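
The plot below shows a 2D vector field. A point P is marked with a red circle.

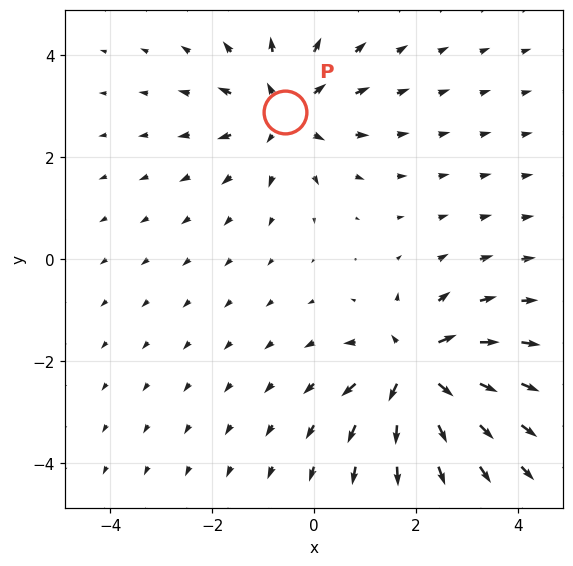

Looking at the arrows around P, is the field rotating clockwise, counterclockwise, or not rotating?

Near P at (-0.6, 2.9) the arrows show no circulation. The curl there is ≈0.

not rotating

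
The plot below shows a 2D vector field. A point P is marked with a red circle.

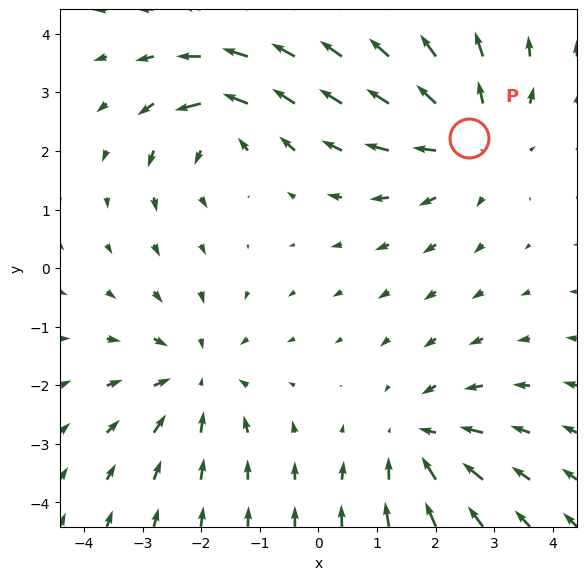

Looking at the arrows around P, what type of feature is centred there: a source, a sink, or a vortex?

At P (2.6, 2.2) the arrows spread outward. Divergence about +3, curl ≈0 — positive divergence with near-zero curl is a source.

source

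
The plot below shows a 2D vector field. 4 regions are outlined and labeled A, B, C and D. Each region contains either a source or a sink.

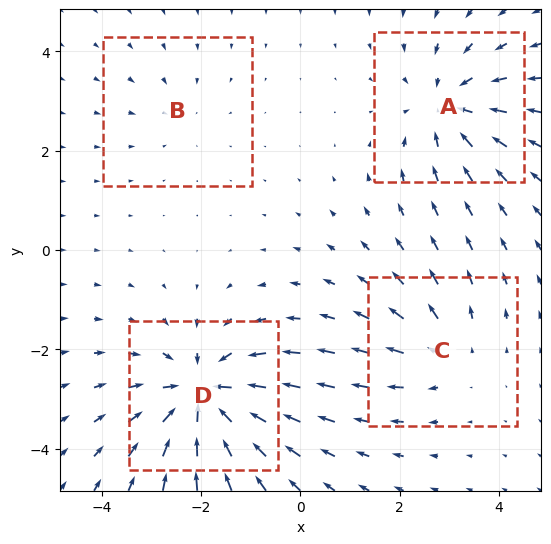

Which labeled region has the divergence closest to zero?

Divergence at each region's feature centre — A: about -5, B: about -2, C: about +3, D: about -6. Region B is closest to zero.

B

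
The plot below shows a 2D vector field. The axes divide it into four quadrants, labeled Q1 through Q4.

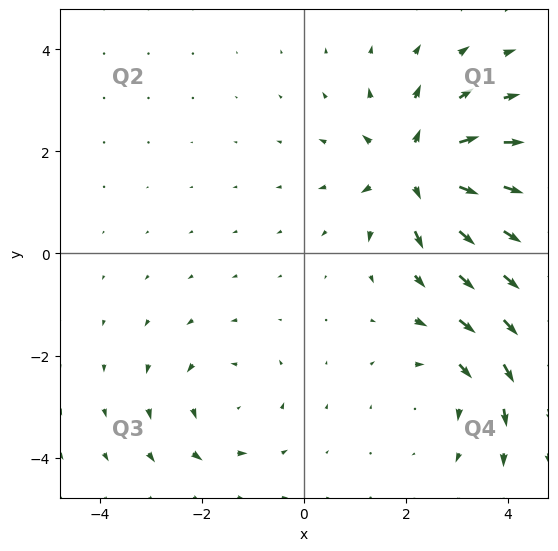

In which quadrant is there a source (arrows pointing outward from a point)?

The source sits at approximately (2.2, 1.6), which lies in quadrant Q1. The divergence there is about +6, positive as expected for a source.

Q1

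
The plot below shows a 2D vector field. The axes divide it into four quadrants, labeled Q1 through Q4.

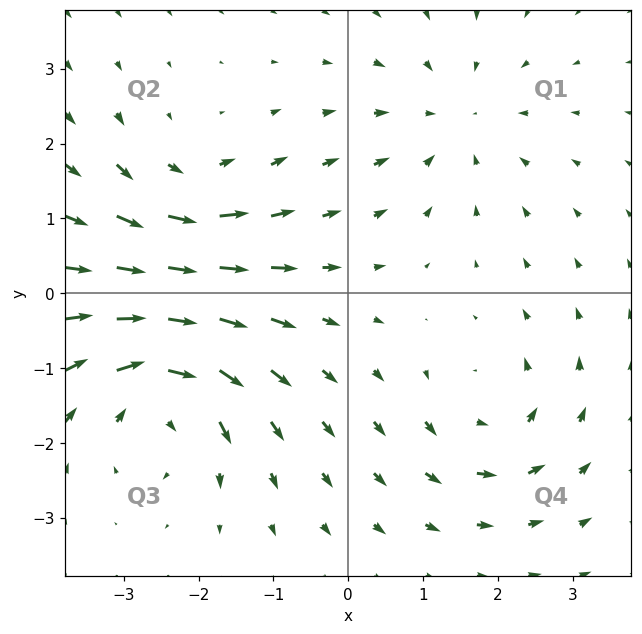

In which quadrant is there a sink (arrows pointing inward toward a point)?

The sink sits at approximately (1.4, 2.3), which lies in quadrant Q1. The divergence there is about -3, negative as expected for a sink.

Q1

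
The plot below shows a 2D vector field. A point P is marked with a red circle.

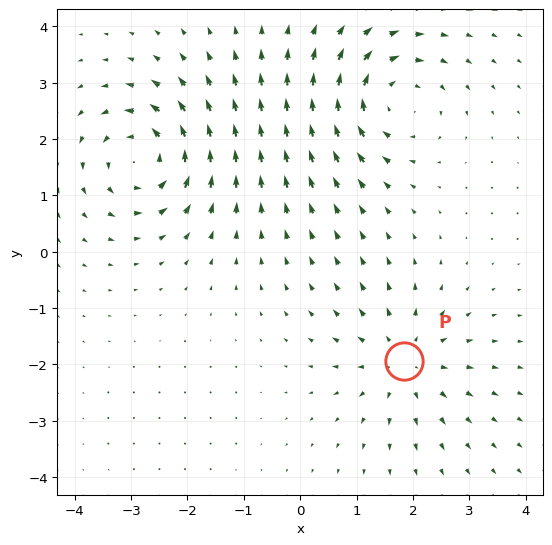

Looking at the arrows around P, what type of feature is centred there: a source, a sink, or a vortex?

At P (1.8, -1.9) the arrows spread outward. Divergence about +4, curl ≈0 — positive divergence with near-zero curl is a source.

source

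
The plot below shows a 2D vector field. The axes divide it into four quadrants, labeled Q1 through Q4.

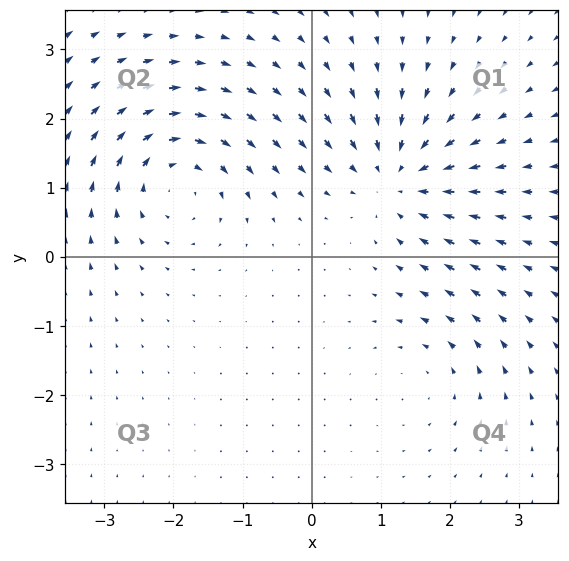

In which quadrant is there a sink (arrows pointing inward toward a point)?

Q1

The sink sits at approximately (1.2, 1.2), which lies in quadrant Q1. The divergence there is about -4, negative as expected for a sink.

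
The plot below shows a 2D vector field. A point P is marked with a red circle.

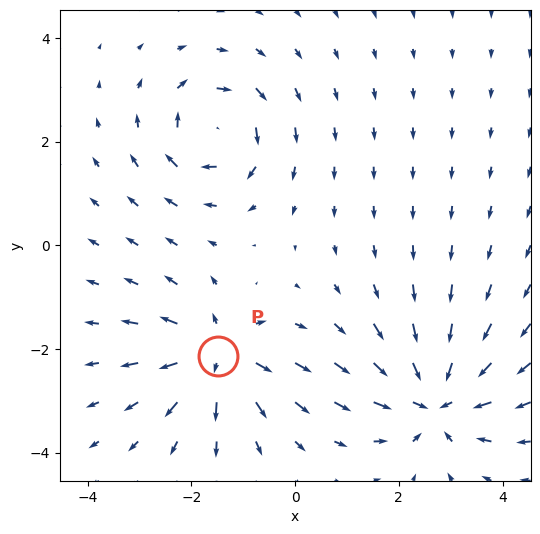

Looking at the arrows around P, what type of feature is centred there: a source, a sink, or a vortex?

At P (-1.5, -2.1) the arrows spread outward. Divergence about +5, curl ≈0 — positive divergence with near-zero curl is a source.

source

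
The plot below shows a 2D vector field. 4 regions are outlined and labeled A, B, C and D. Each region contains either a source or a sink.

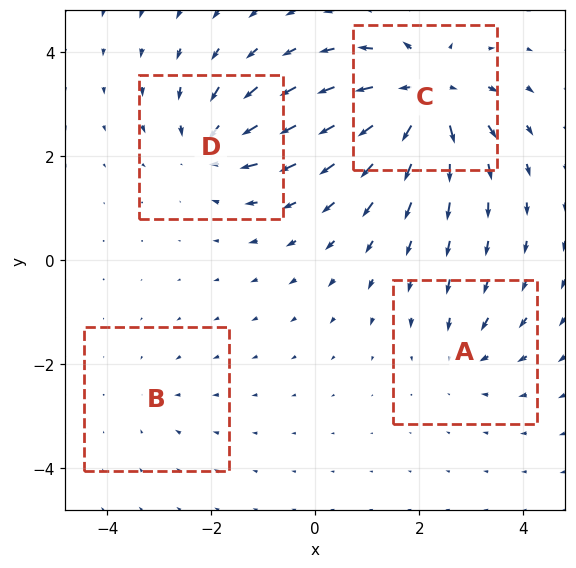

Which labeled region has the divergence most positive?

C

Divergence at each region's feature centre — A: about -4, B: about -2, C: about +8, D: about -5. Region C is most positive.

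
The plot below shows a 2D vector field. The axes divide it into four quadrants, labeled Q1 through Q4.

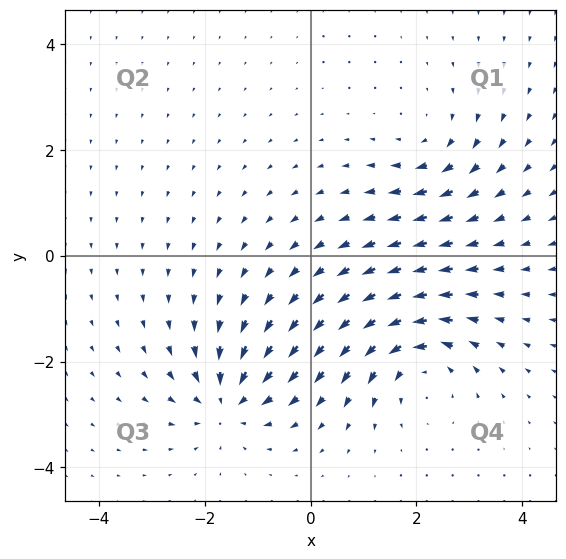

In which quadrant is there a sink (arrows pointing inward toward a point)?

The sink sits at approximately (-1.6, -2.7), which lies in quadrant Q3. The divergence there is about -5, negative as expected for a sink.

Q3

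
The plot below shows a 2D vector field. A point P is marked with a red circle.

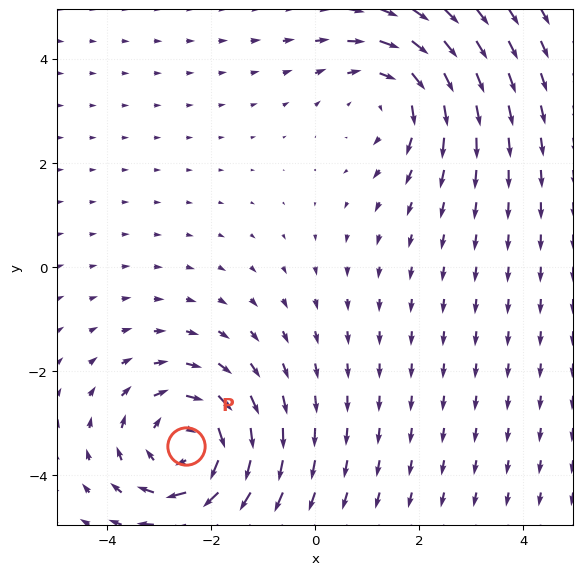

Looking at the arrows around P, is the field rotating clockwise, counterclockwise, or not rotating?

Near P at (-2.5, -3.4) the arrows circulate clockwise. The curl (z-component) there is about -4; negative curl means clockwise rotation.

clockwise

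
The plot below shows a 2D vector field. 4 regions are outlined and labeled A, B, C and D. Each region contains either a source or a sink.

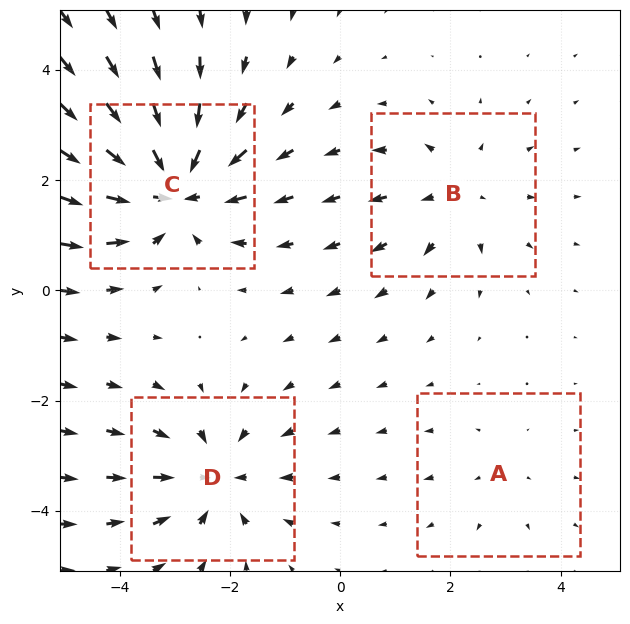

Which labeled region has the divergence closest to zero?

A

Divergence at each region's feature centre — A: about +2, B: about +3, C: about -7, D: about -5. Region A is closest to zero.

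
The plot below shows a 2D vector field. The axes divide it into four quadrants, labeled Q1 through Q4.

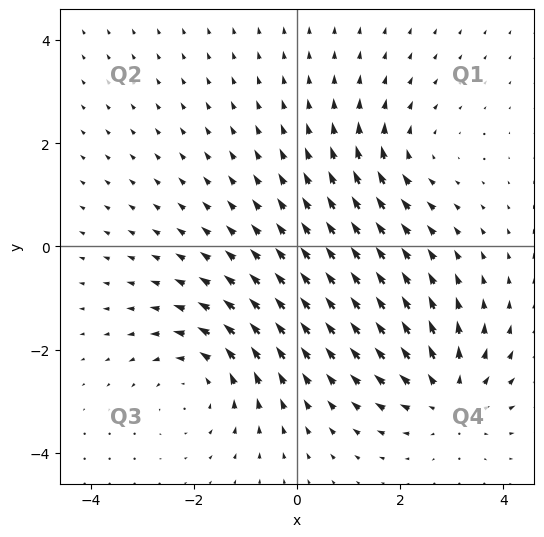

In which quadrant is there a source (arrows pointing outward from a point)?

The source sits at approximately (2.9, -2.9), which lies in quadrant Q4. The divergence there is about +4, positive as expected for a source.

Q4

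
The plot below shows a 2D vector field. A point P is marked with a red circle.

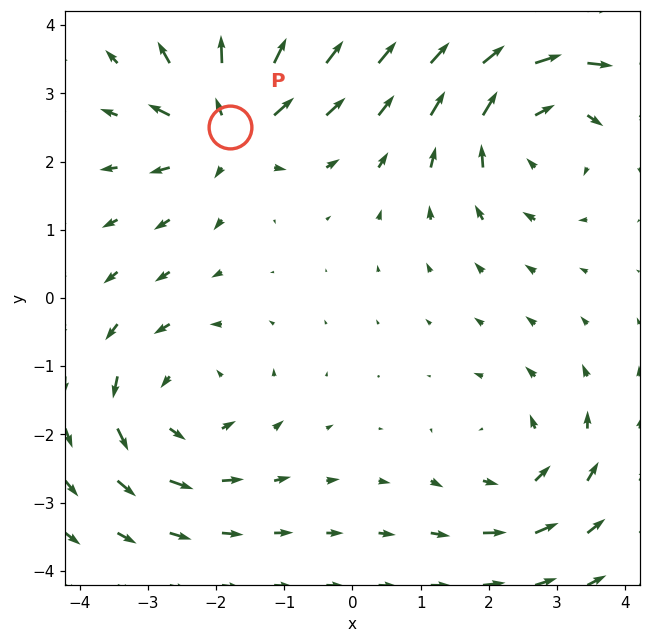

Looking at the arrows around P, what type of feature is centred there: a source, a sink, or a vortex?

At P (-1.8, 2.5) the arrows spread outward. Divergence about +6, curl ≈0 — positive divergence with near-zero curl is a source.

source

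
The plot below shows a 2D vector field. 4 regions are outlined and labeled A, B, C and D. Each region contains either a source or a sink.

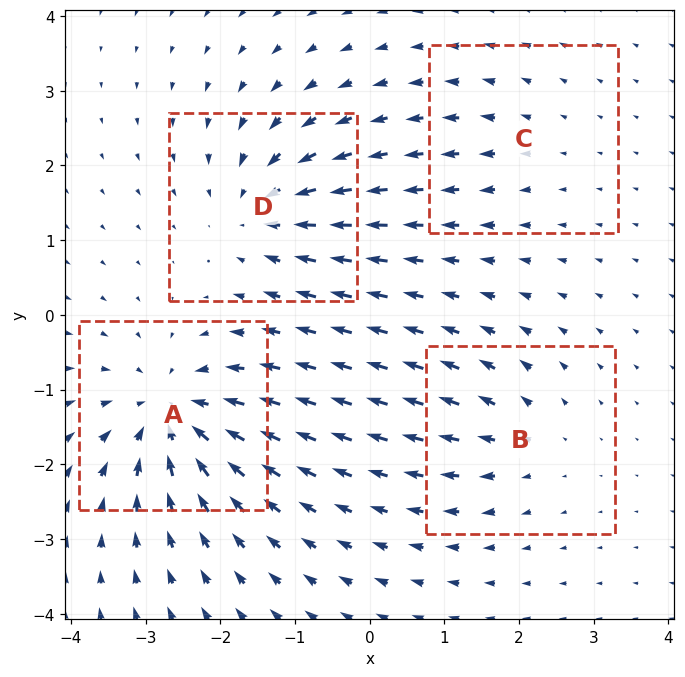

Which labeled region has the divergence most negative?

Divergence at each region's feature centre — A: about -8, B: about +4, C: about +2, D: about -6. Region A is most negative.

A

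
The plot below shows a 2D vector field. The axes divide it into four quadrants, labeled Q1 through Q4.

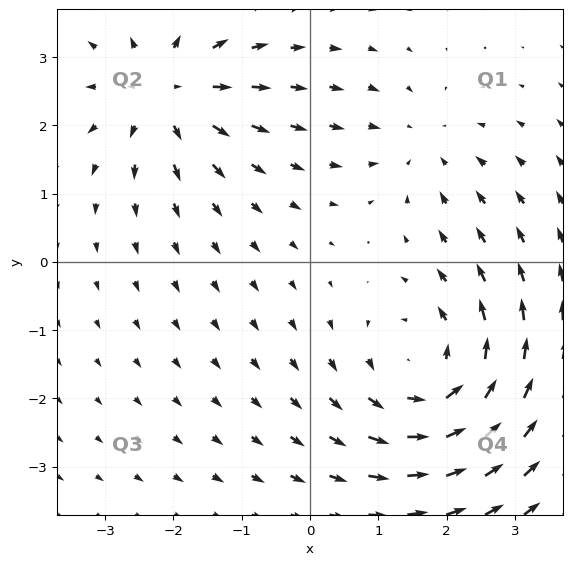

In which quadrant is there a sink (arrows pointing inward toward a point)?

The sink sits at approximately (1.6, 1.7), which lies in quadrant Q1. The divergence there is about -2, negative as expected for a sink.

Q1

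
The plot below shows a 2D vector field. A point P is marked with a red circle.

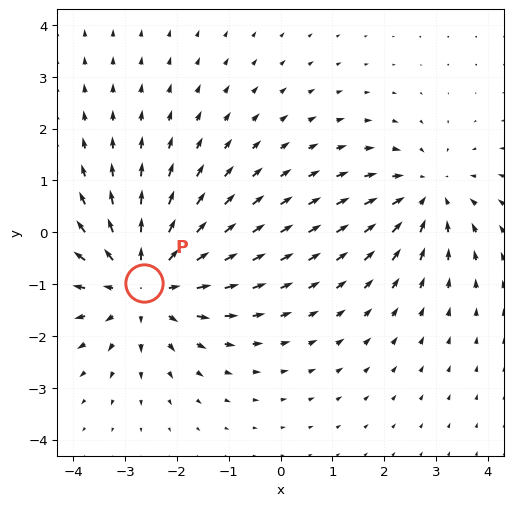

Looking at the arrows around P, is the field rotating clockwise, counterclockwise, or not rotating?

not rotating

Near P at (-2.6, -1.0) the arrows show no circulation. The curl there is ≈0.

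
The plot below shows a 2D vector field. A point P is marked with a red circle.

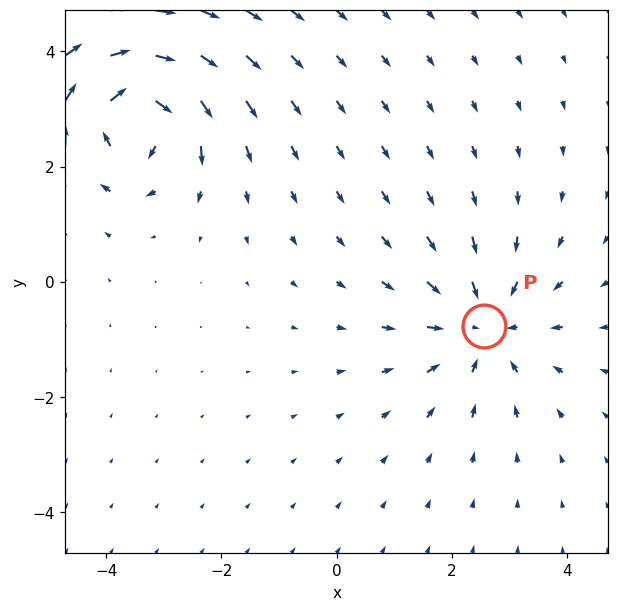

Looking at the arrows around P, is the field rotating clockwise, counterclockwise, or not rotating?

Near P at (2.6, -0.8) the arrows show no circulation. The curl there is ≈0.

not rotating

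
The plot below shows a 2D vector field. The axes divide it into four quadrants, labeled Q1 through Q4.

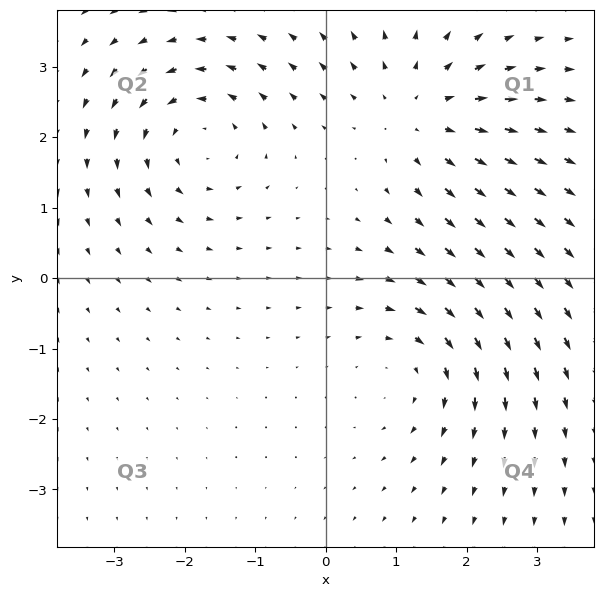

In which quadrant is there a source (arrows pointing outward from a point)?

The source sits at approximately (1.3, 2.4), which lies in quadrant Q1. The divergence there is about +4, positive as expected for a source.

Q1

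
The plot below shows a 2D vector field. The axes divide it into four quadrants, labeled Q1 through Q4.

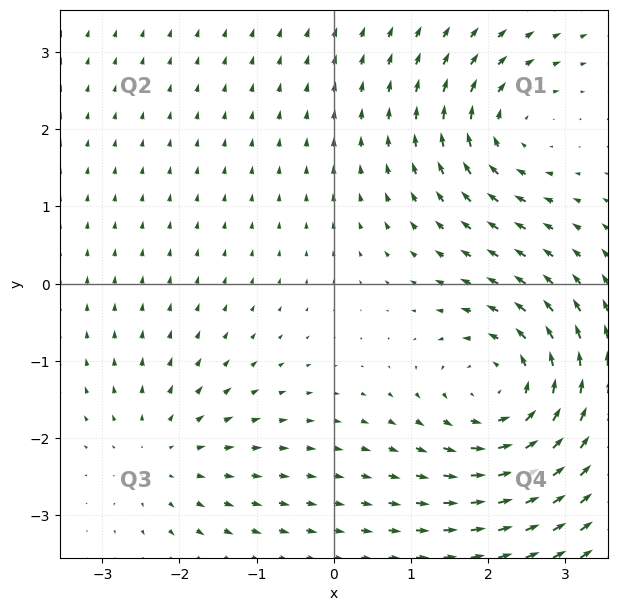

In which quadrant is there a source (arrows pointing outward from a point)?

Q3

The source sits at approximately (-2.2, -2.2), which lies in quadrant Q3. The divergence there is about +2, positive as expected for a source.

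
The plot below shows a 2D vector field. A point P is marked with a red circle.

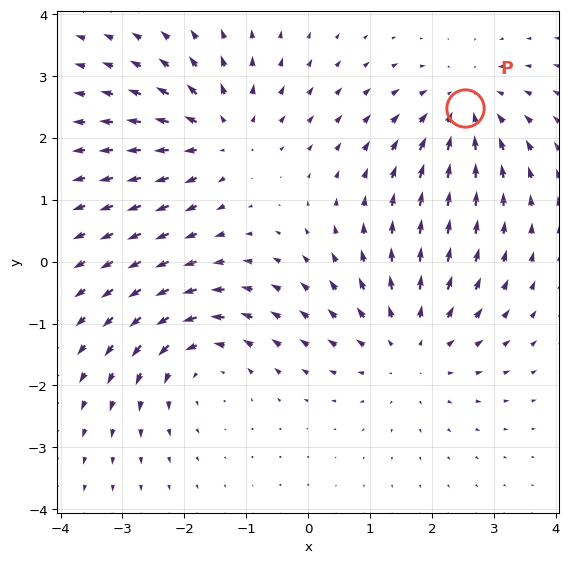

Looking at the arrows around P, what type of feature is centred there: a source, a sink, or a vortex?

At P (2.5, 2.5) the arrows converge inward. Divergence about -3, curl ≈0 — negative divergence with near-zero curl is a sink.

sink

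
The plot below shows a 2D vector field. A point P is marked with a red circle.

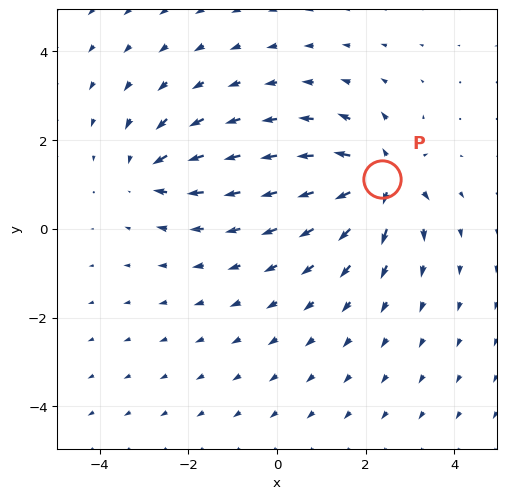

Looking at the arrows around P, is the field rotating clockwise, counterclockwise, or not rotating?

Near P at (2.4, 1.1) the arrows show no circulation. The curl there is ≈0.

not rotating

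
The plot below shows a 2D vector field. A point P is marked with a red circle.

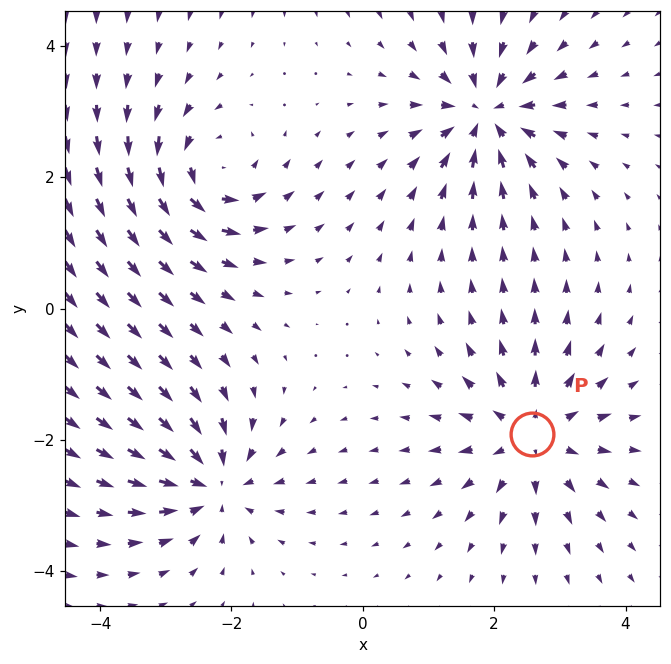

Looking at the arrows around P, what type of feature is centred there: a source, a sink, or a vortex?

source

At P (2.6, -1.9) the arrows spread outward. Divergence about +6, curl ≈0 — positive divergence with near-zero curl is a source.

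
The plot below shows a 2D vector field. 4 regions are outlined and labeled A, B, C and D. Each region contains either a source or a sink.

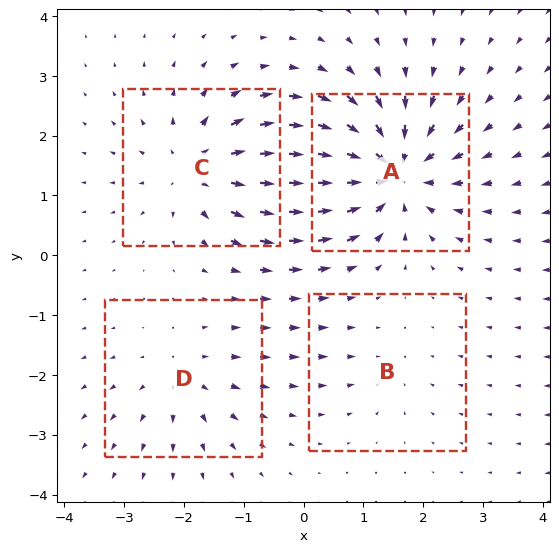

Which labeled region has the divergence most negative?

A

Divergence at each region's feature centre — A: about -8, B: about -2, C: about +6, D: about +3. Region A is most negative.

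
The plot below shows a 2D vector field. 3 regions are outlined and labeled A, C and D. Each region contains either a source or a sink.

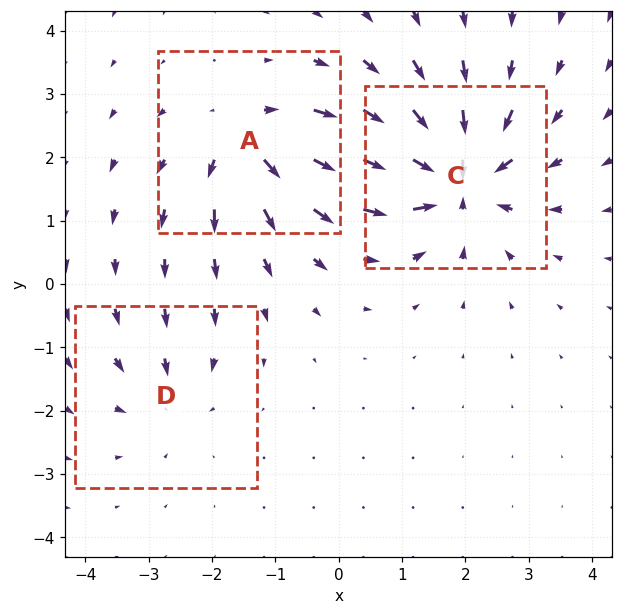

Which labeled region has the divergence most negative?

Divergence at each region's feature centre — A: about +4, C: about -6, D: about -3. Region C is most negative.

C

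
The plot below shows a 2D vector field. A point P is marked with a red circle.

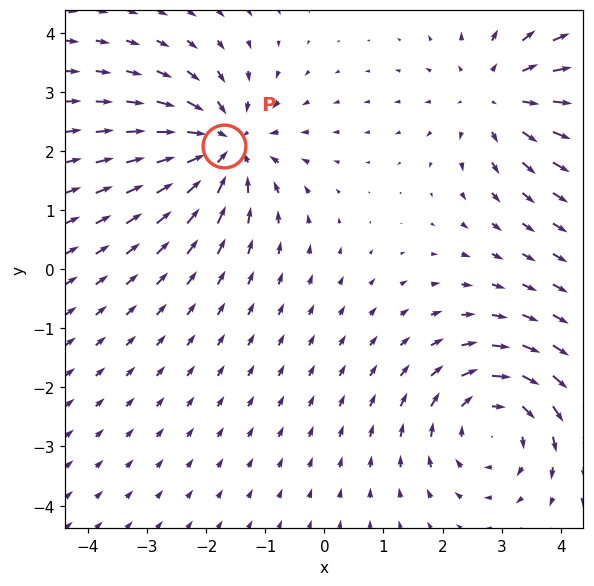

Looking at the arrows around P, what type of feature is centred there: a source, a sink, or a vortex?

At P (-1.7, 2.1) the arrows converge inward. Divergence about -6, curl ≈0 — negative divergence with near-zero curl is a sink.

sink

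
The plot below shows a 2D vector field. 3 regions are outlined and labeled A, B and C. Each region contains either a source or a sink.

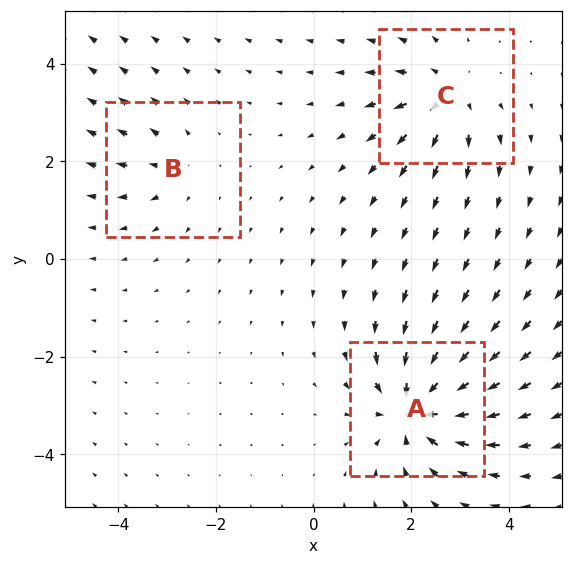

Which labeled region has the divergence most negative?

Divergence at each region's feature centre — A: about -6, B: about +2, C: about +4. Region A is most negative.

A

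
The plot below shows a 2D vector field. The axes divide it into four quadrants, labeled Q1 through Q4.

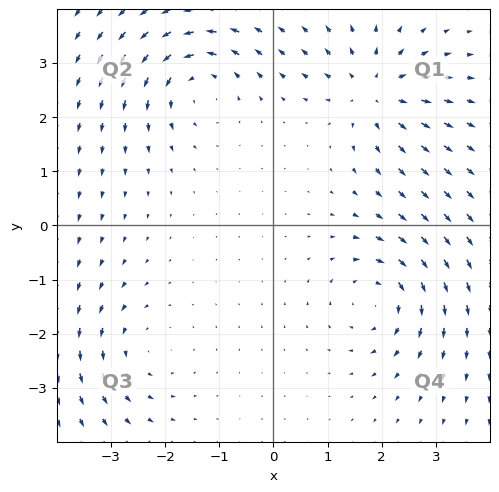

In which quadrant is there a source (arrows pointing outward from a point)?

The source sits at approximately (1.9, 2.5), which lies in quadrant Q1. The divergence there is about +5, positive as expected for a source.

Q1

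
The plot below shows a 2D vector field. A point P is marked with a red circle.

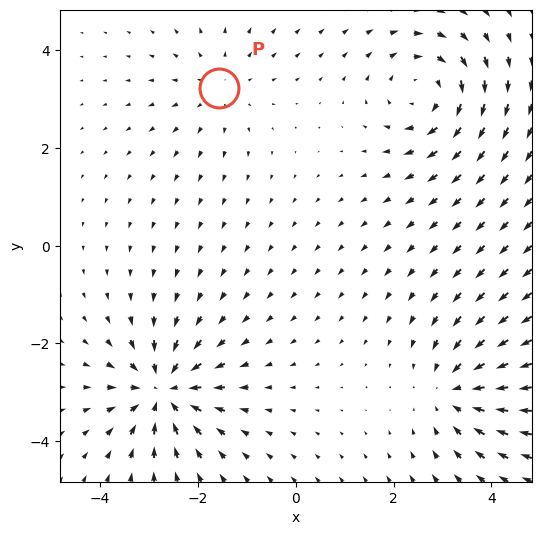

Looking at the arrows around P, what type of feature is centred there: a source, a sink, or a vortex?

At P (-1.6, 3.2) the arrows spread outward. Divergence about +2, curl ≈0 — positive divergence with near-zero curl is a source.

source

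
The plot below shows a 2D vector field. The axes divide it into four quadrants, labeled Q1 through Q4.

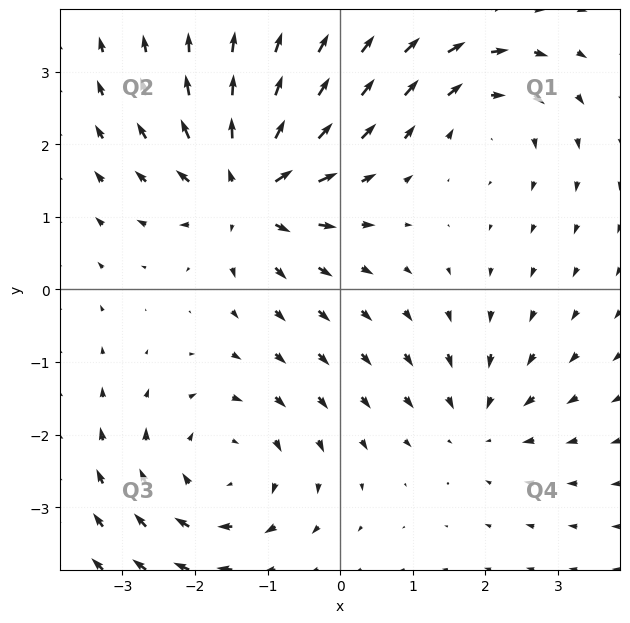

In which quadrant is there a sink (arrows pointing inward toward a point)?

Q4

The sink sits at approximately (1.9, -1.8), which lies in quadrant Q4. The divergence there is about -3, negative as expected for a sink.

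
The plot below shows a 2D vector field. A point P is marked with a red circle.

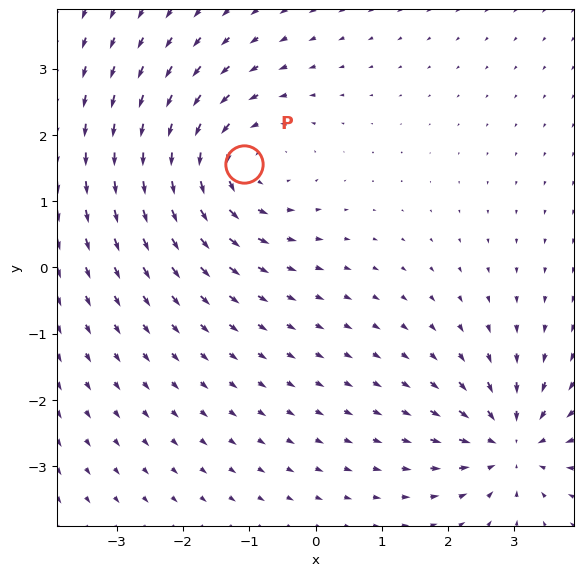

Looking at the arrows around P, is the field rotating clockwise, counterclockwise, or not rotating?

counterclockwise

Near P at (-1.1, 1.6) the arrows circulate counterclockwise. The curl (z-component) there is about +4; positive curl means counterclockwise rotation.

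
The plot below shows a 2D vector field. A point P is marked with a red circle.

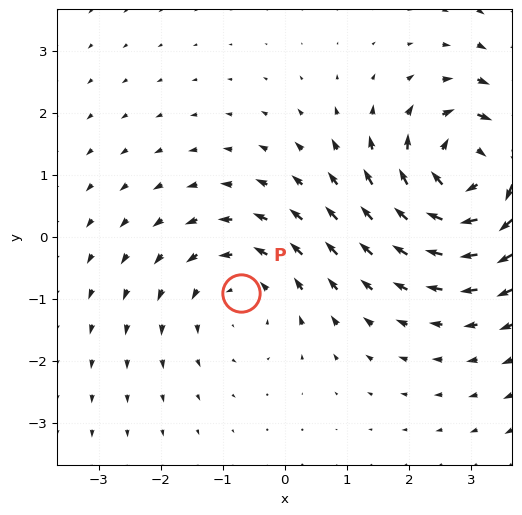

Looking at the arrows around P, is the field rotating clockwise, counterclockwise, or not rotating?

Near P at (-0.7, -0.9) the arrows circulate counterclockwise. The curl (z-component) there is about +3; positive curl means counterclockwise rotation.

counterclockwise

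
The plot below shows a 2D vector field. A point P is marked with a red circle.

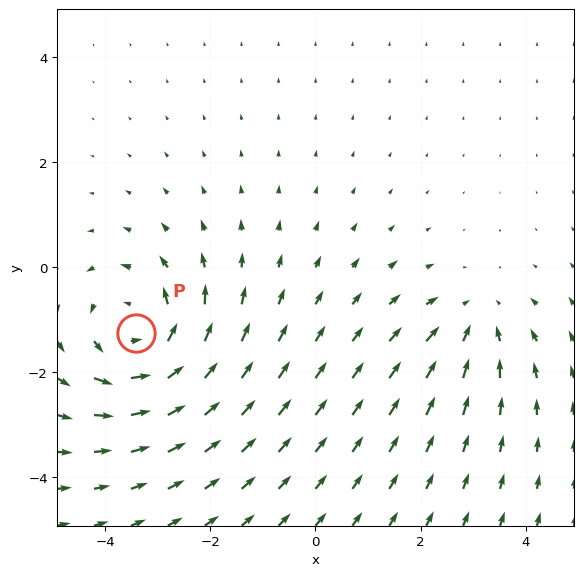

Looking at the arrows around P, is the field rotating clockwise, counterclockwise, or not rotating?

Near P at (-3.4, -1.2) the arrows circulate counterclockwise. The curl (z-component) there is about +4; positive curl means counterclockwise rotation.

counterclockwise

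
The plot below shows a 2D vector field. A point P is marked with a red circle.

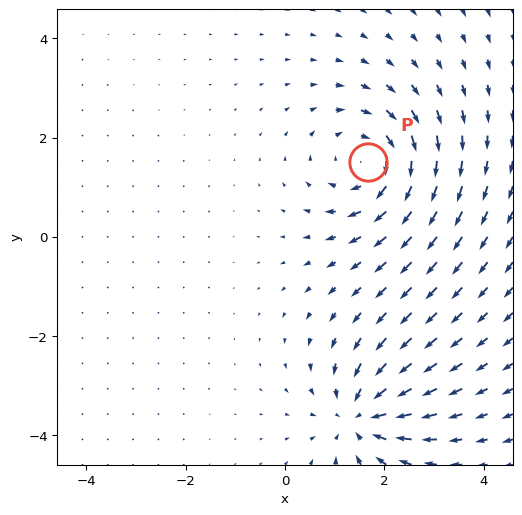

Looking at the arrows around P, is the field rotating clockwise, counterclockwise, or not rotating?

Near P at (1.7, 1.5) the arrows circulate clockwise. The curl (z-component) there is about -4; negative curl means clockwise rotation.

clockwise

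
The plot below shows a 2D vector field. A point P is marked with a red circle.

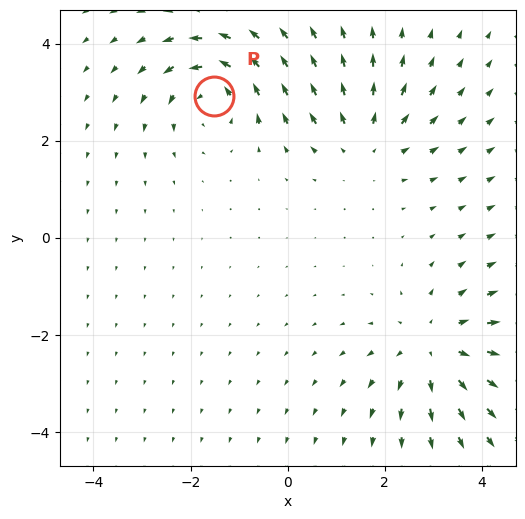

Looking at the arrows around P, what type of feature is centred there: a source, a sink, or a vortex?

vortex

At P (-1.5, 2.9) the arrows circulate counterclockwise. Divergence ≈0, curl about +5 — near-zero divergence with nonzero curl is a vortex.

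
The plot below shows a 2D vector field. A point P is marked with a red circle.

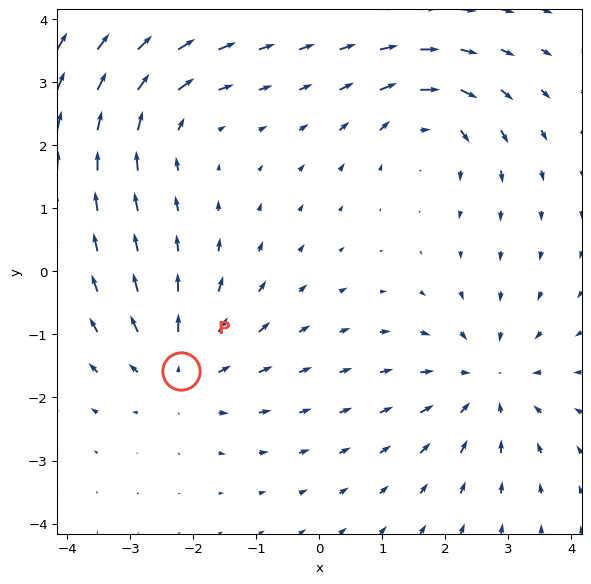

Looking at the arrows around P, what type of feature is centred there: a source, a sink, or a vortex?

At P (-2.2, -1.6) the arrows spread outward. Divergence about +4, curl ≈0 — positive divergence with near-zero curl is a source.

source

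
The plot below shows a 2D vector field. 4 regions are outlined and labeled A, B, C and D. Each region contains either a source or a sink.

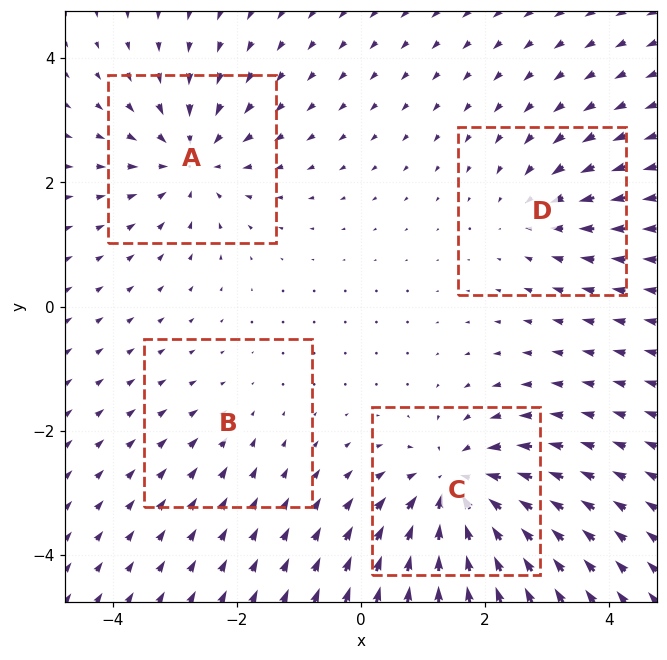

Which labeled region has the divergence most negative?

C

Divergence at each region's feature centre — A: about -5, B: about -2, C: about -7, D: about -4. Region C is most negative.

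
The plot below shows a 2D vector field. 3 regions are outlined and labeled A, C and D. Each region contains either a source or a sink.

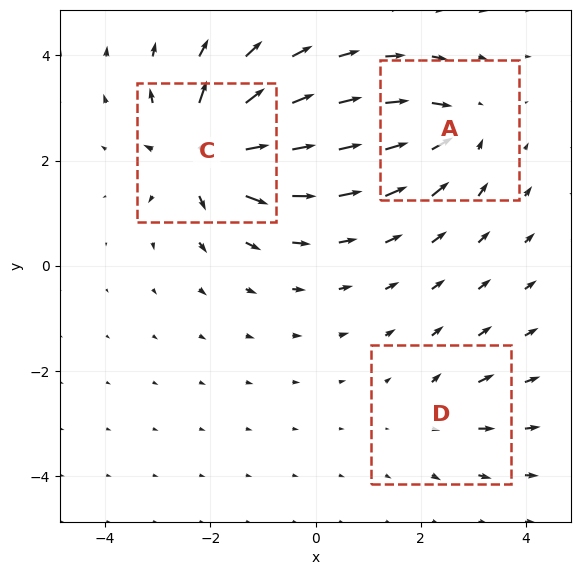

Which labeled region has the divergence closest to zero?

D

Divergence at each region's feature centre — A: about -4, C: about +7, D: about +2. Region D is closest to zero.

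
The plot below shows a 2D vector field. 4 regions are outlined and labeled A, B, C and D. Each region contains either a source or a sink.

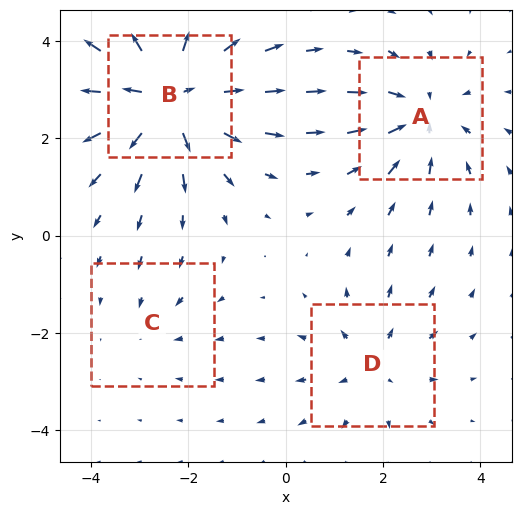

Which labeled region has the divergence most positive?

Divergence at each region's feature centre — A: about -4, B: about +7, C: about -2, D: about +3. Region B is most positive.

B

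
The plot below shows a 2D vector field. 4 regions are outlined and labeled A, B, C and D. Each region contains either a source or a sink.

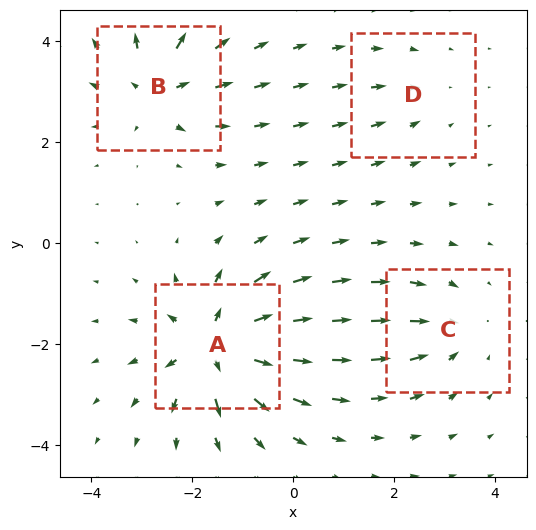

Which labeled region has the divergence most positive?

A

Divergence at each region's feature centre — A: about +8, B: about +6, C: about -4, D: about -2. Region A is most positive.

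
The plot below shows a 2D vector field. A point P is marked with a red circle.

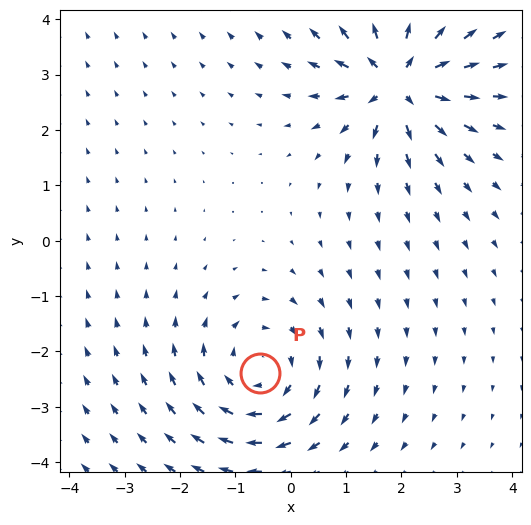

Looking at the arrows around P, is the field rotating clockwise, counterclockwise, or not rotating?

Near P at (-0.6, -2.4) the arrows circulate clockwise. The curl (z-component) there is about -4; negative curl means clockwise rotation.

clockwise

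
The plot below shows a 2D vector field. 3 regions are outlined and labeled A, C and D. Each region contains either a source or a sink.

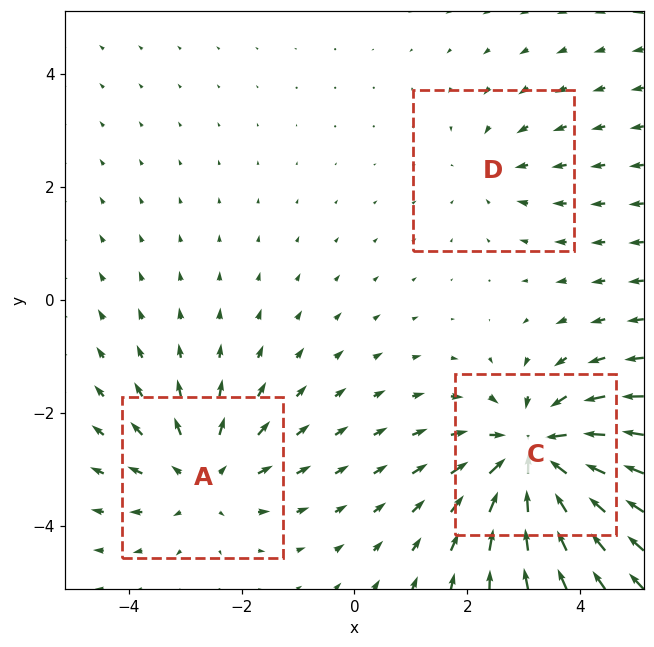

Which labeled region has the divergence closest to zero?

Divergence at each region's feature centre — A: about +3, C: about -5, D: about -2. Region D is closest to zero.

D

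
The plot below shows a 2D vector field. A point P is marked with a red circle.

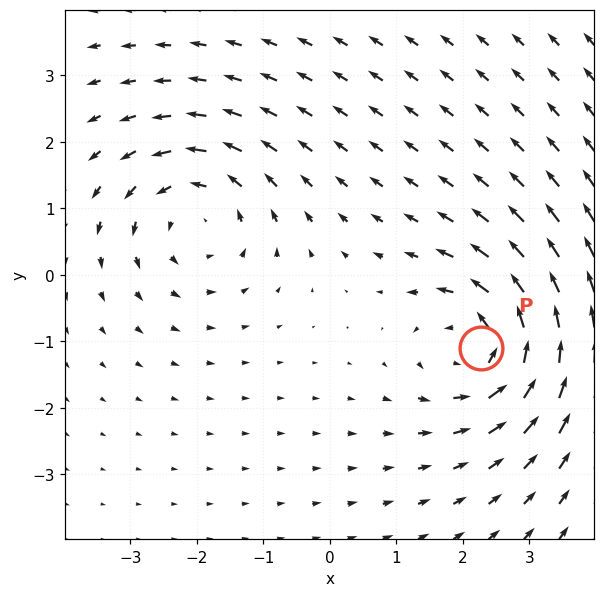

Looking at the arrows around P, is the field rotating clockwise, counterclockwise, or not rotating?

counterclockwise

Near P at (2.3, -1.1) the arrows circulate counterclockwise. The curl (z-component) there is about +4; positive curl means counterclockwise rotation.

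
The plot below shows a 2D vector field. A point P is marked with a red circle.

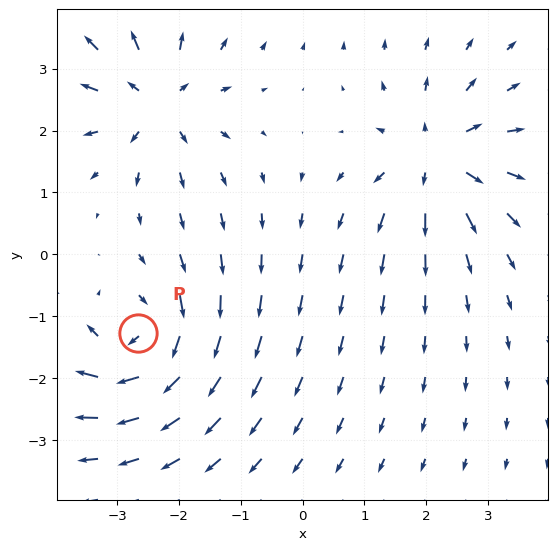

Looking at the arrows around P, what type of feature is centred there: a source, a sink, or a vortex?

At P (-2.7, -1.3) the arrows circulate clockwise. Divergence ≈0, curl about -6 — near-zero divergence with nonzero curl is a vortex.

vortex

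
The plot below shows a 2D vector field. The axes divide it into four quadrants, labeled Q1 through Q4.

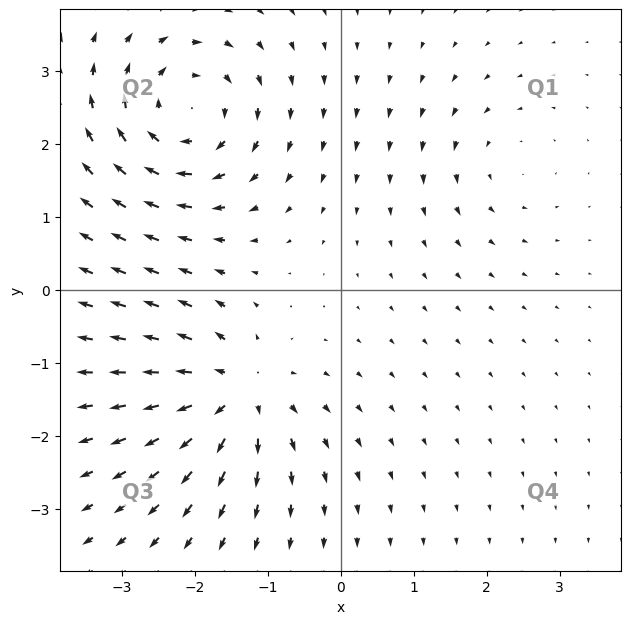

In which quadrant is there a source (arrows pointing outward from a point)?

The source sits at approximately (-1.4, -1.4), which lies in quadrant Q3. The divergence there is about +6, positive as expected for a source.

Q3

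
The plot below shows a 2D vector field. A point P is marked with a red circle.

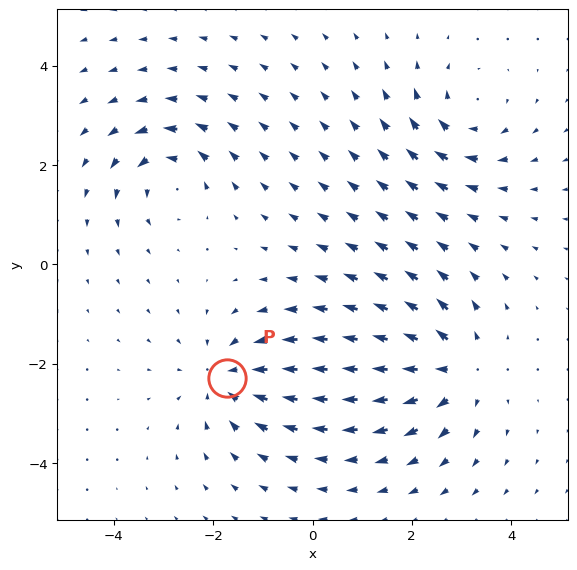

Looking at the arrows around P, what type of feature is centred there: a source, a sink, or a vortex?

At P (-1.7, -2.3) the arrows converge inward. Divergence about -4, curl ≈0 — negative divergence with near-zero curl is a sink.

sink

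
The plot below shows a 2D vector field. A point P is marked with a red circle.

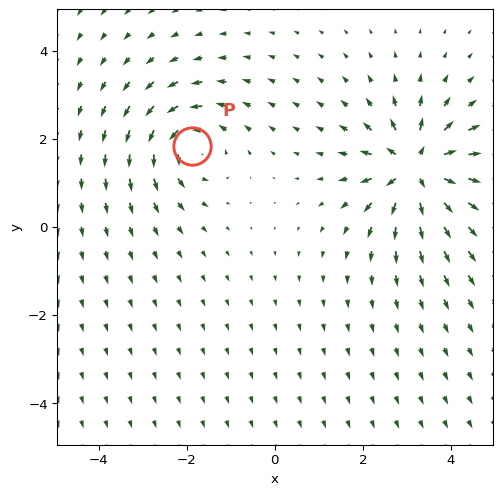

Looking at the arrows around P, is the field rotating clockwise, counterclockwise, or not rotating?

Near P at (-1.9, 1.8) the arrows circulate counterclockwise. The curl (z-component) there is about +5; positive curl means counterclockwise rotation.

counterclockwise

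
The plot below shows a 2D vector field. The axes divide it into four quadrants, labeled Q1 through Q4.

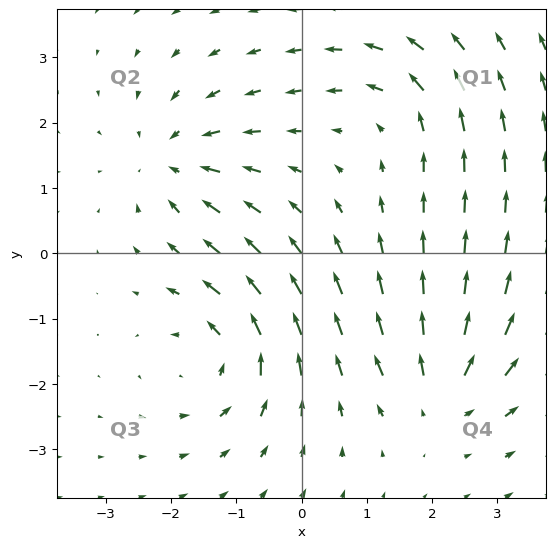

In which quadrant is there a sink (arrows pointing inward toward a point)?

The sink sits at approximately (-2.0, 1.4), which lies in quadrant Q2. The divergence there is about -5, negative as expected for a sink.

Q2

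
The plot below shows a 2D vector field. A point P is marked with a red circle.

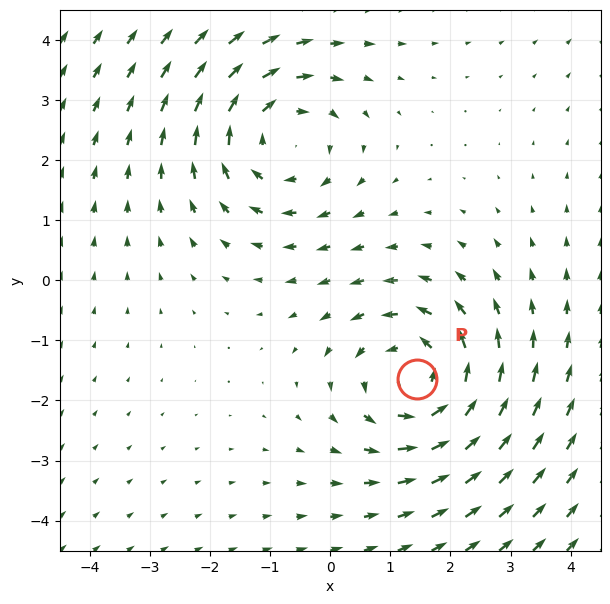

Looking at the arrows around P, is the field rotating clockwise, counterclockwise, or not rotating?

counterclockwise

Near P at (1.4, -1.6) the arrows circulate counterclockwise. The curl (z-component) there is about +3; positive curl means counterclockwise rotation.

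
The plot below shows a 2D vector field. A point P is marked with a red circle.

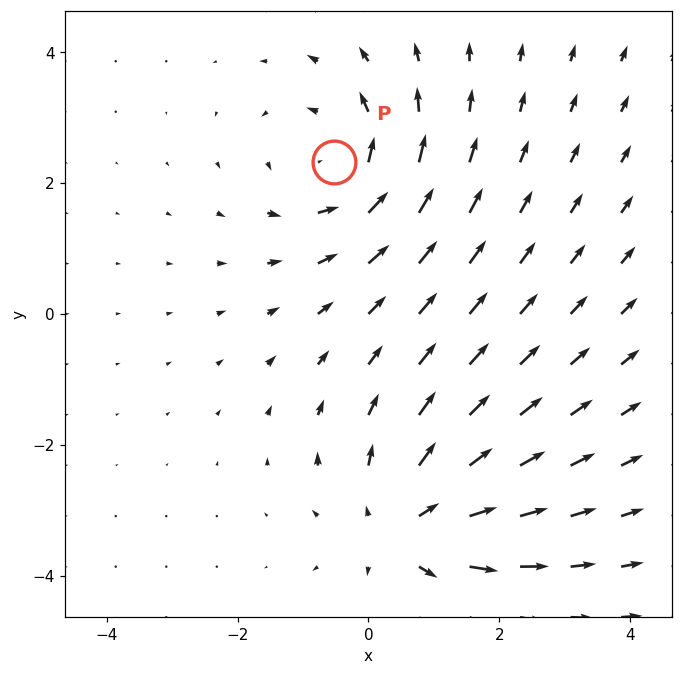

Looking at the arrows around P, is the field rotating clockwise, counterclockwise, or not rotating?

counterclockwise

Near P at (-0.5, 2.3) the arrows circulate counterclockwise. The curl (z-component) there is about +2; positive curl means counterclockwise rotation.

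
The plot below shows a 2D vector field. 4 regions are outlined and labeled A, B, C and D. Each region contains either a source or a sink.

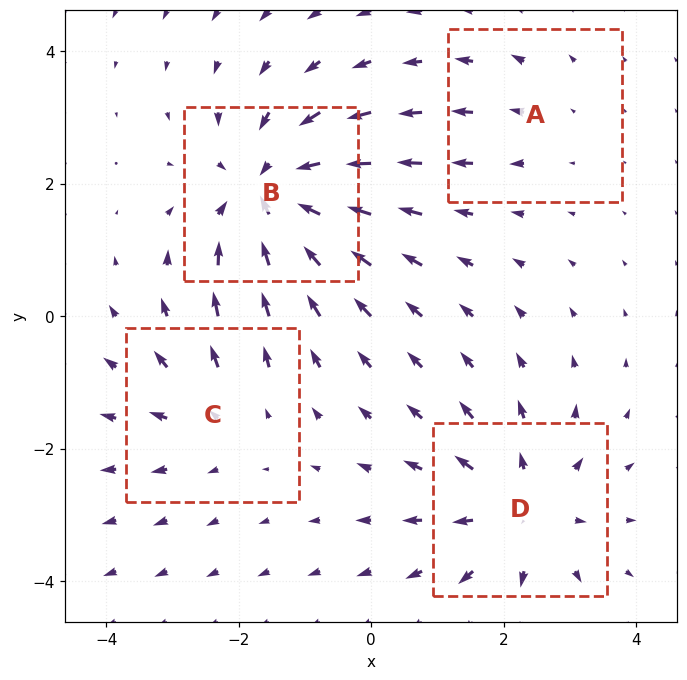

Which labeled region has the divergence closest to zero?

Divergence at each region's feature centre — A: about +2, B: about -6, C: about +3, D: about +5. Region A is closest to zero.

A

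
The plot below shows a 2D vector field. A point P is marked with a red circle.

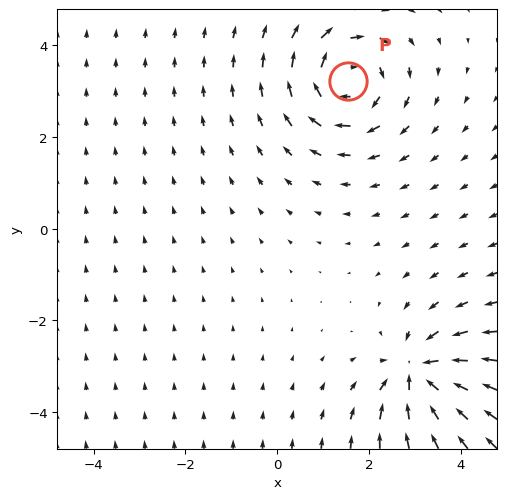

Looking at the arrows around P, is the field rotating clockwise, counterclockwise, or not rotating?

Near P at (1.5, 3.2) the arrows circulate clockwise. The curl (z-component) there is about -5; negative curl means clockwise rotation.

clockwise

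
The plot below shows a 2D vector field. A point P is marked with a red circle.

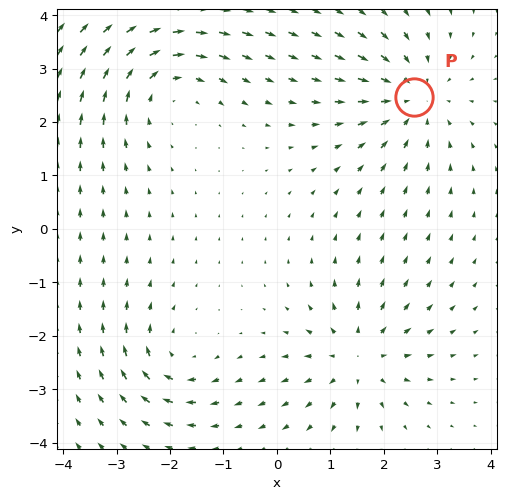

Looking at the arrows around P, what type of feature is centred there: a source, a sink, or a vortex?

sink

At P (2.6, 2.5) the arrows converge inward. Divergence about -4, curl ≈0 — negative divergence with near-zero curl is a sink.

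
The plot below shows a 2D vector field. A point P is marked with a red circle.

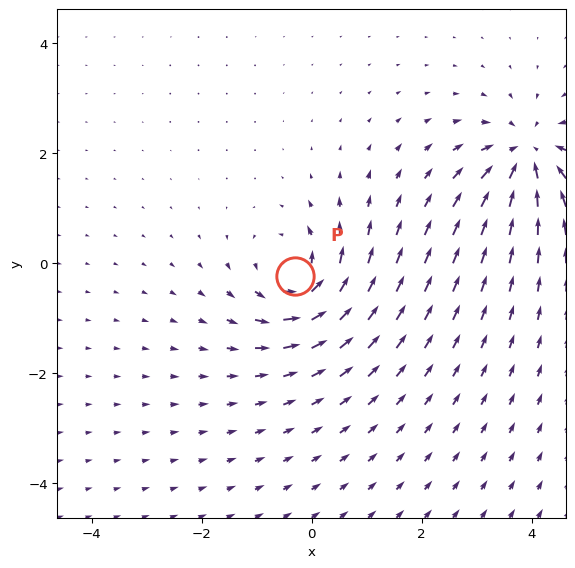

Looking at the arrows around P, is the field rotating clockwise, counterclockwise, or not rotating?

Near P at (-0.3, -0.2) the arrows circulate counterclockwise. The curl (z-component) there is about +5; positive curl means counterclockwise rotation.

counterclockwise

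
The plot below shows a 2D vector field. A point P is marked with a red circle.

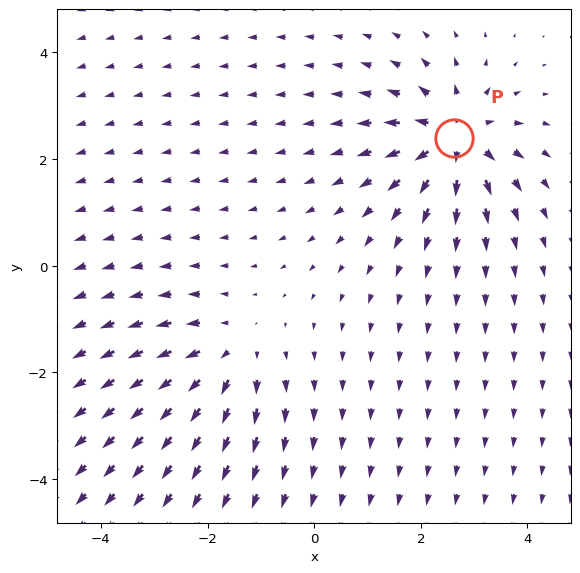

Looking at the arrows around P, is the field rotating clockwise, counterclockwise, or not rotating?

Near P at (2.6, 2.4) the arrows show no circulation. The curl there is ≈0.

not rotating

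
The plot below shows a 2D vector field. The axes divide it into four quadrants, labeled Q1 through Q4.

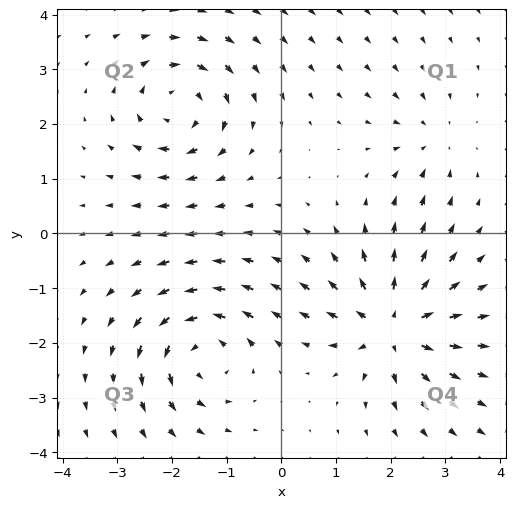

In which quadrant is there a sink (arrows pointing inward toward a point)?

Q1

The sink sits at approximately (2.7, 1.7), which lies in quadrant Q1. The divergence there is about -3, negative as expected for a sink.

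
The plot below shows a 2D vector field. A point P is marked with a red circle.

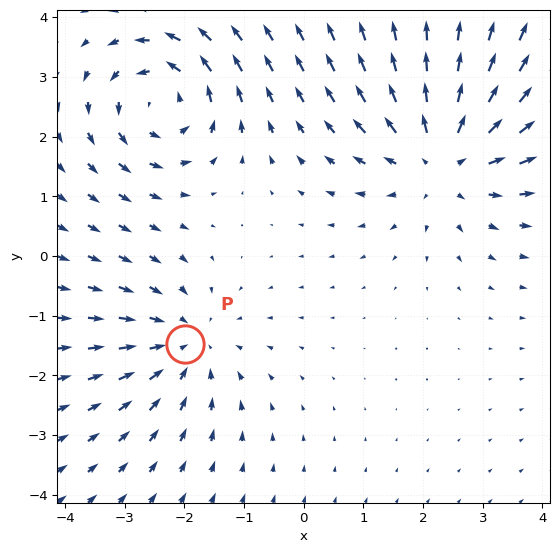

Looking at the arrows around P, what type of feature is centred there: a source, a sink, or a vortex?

At P (-2.0, -1.5) the arrows converge inward. Divergence about -3, curl ≈0 — negative divergence with near-zero curl is a sink.

sink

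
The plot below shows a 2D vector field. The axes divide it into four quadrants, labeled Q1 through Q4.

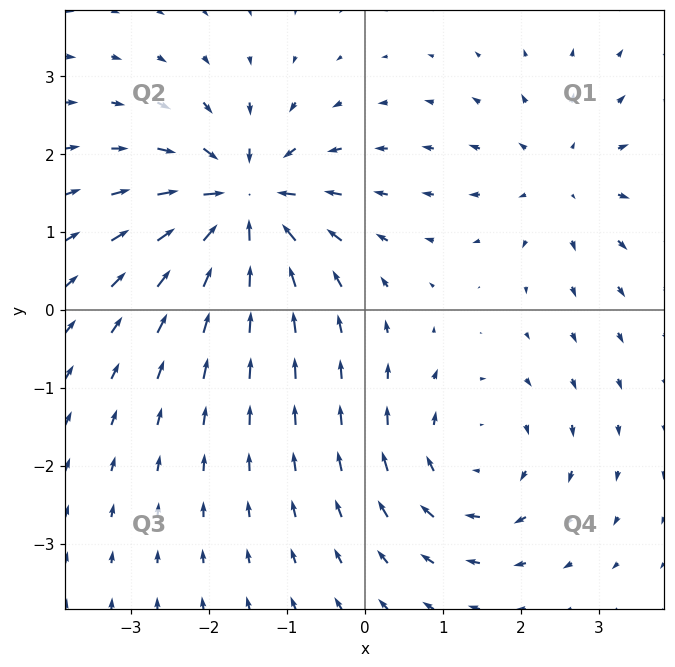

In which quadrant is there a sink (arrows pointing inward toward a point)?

The sink sits at approximately (-1.6, 1.4), which lies in quadrant Q2. The divergence there is about -7, negative as expected for a sink.

Q2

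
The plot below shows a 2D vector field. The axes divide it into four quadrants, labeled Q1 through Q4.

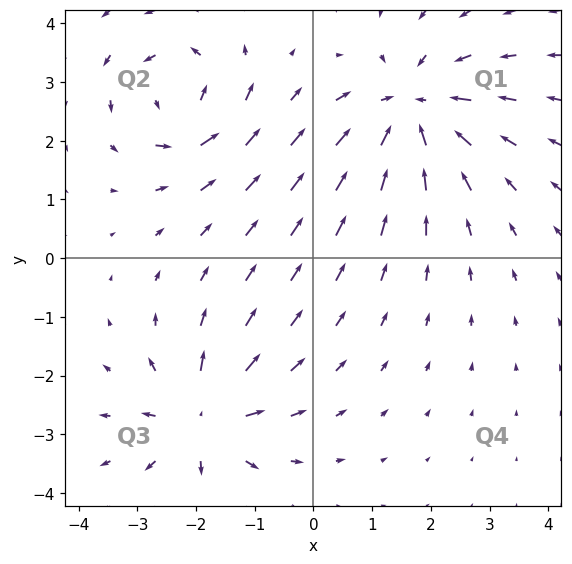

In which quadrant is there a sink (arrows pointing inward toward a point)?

The sink sits at approximately (1.7, 2.5), which lies in quadrant Q1. The divergence there is about -4, negative as expected for a sink.

Q1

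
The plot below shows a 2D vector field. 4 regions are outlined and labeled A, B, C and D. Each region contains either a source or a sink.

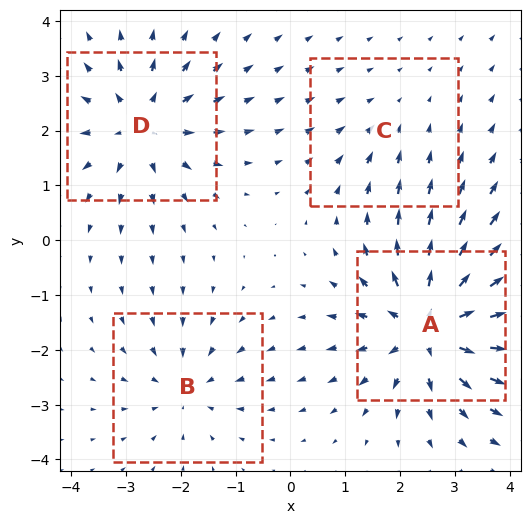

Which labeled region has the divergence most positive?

A

Divergence at each region's feature centre — A: about +7, B: about -4, C: about -2, D: about +5. Region A is most positive.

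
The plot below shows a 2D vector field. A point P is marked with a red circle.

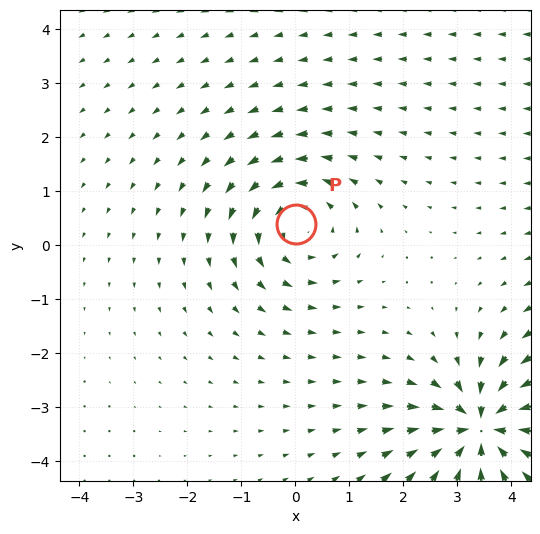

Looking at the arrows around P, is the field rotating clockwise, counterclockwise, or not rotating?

counterclockwise

Near P at (0.0, 0.4) the arrows circulate counterclockwise. The curl (z-component) there is about +3; positive curl means counterclockwise rotation.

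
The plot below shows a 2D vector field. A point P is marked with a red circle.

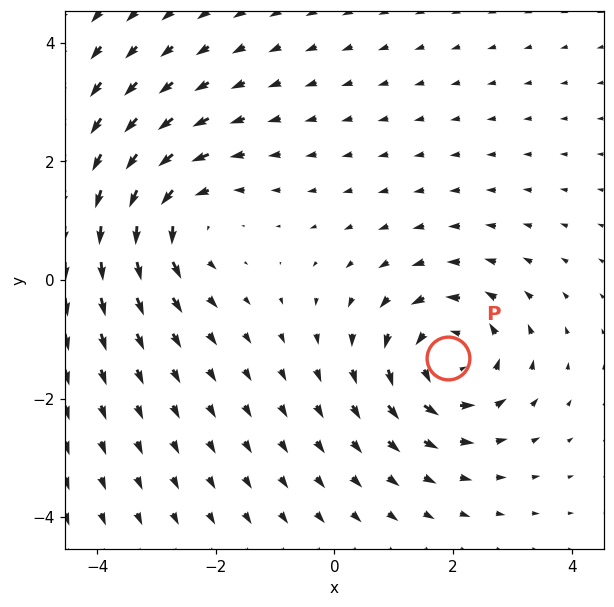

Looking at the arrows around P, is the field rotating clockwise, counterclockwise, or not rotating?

Near P at (1.9, -1.3) the arrows circulate counterclockwise. The curl (z-component) there is about +5; positive curl means counterclockwise rotation.

counterclockwise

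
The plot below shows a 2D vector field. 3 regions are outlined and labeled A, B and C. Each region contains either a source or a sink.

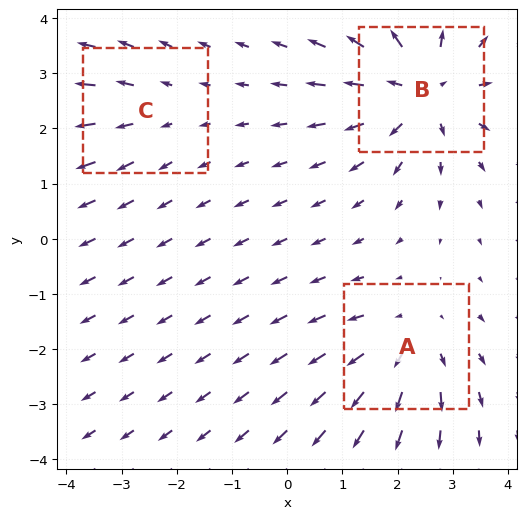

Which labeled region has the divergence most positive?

Divergence at each region's feature centre — A: about +3, B: about +5, C: about +2. Region B is most positive.

B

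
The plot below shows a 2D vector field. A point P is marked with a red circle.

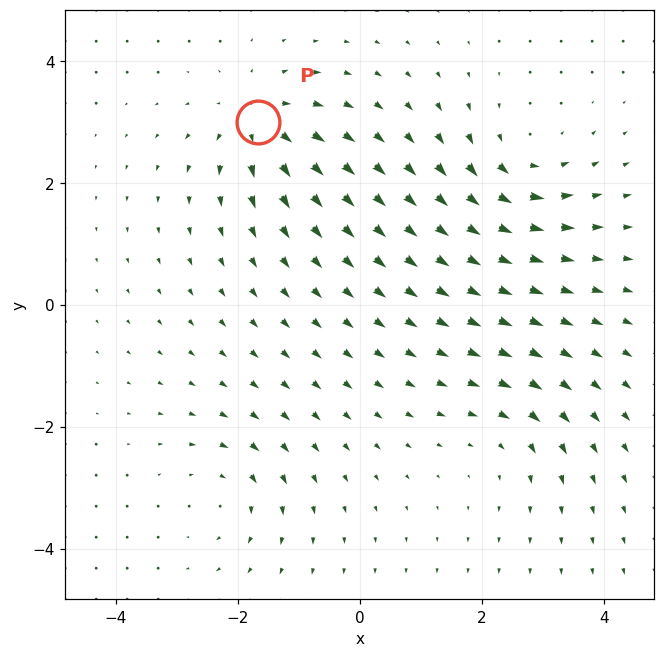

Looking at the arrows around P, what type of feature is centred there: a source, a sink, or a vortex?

source

At P (-1.7, 3.0) the arrows spread outward. Divergence about +5, curl ≈0 — positive divergence with near-zero curl is a source.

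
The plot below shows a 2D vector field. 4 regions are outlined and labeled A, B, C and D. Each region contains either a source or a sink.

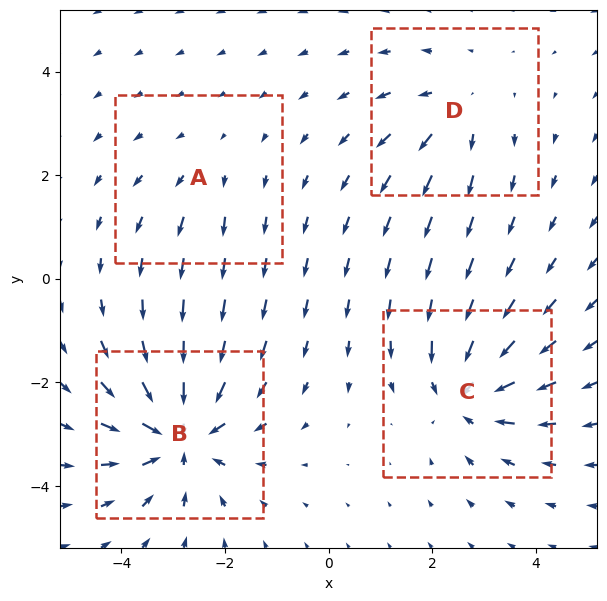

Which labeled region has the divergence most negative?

B

Divergence at each region's feature centre — A: about +2, B: about -7, C: about -5, D: about +3. Region B is most negative.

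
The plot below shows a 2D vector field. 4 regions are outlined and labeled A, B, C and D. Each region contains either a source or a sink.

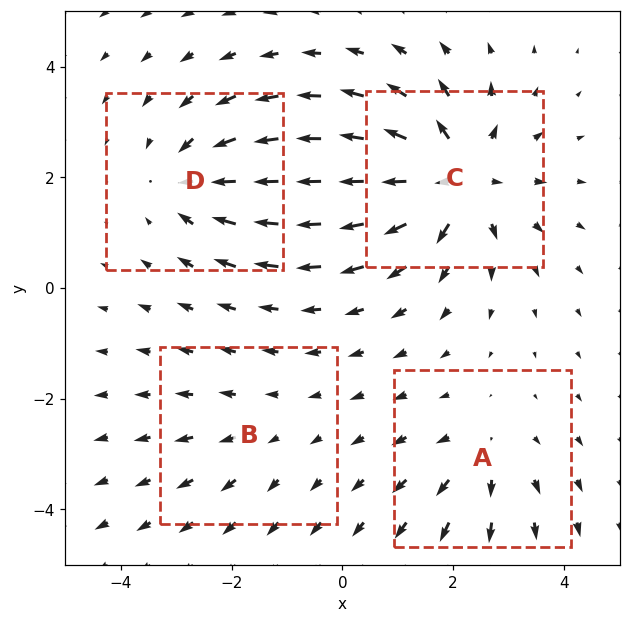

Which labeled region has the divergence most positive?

Divergence at each region's feature centre — A: about +3, B: about +2, C: about +7, D: about -5. Region C is most positive.

C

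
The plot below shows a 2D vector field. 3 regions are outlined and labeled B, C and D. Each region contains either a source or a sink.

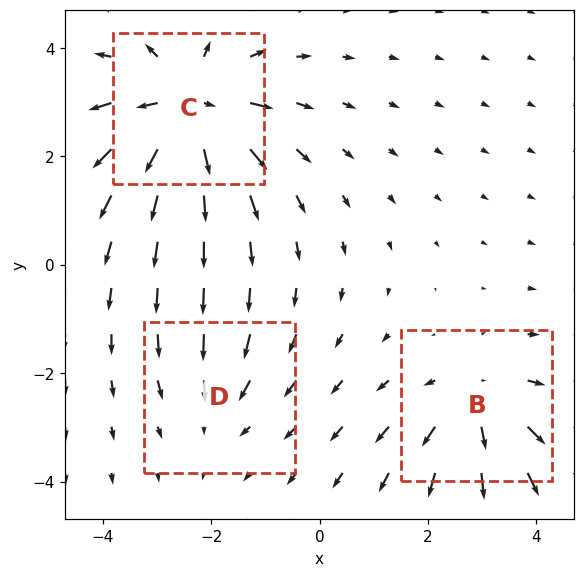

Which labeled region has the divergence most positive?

C

Divergence at each region's feature centre — B: about +3, C: about +5, D: about -2. Region C is most positive.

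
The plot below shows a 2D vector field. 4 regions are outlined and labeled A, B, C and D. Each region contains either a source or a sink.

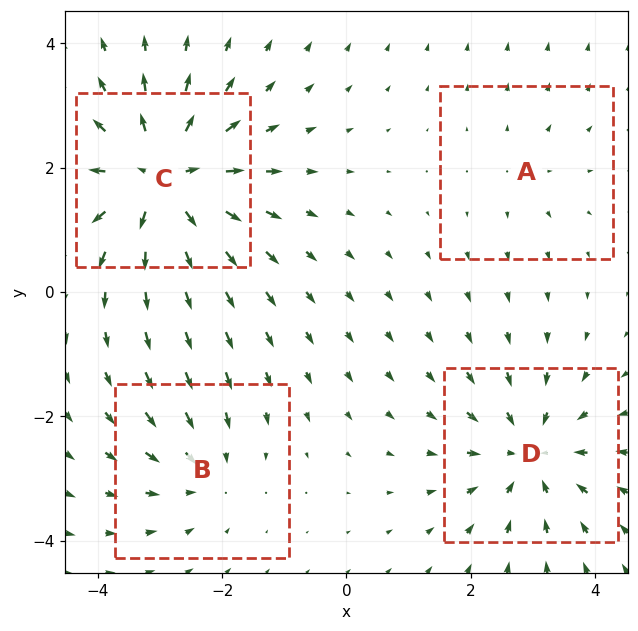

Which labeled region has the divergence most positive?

Divergence at each region's feature centre — A: about +2, B: about -3, C: about +7, D: about -5. Region C is most positive.

C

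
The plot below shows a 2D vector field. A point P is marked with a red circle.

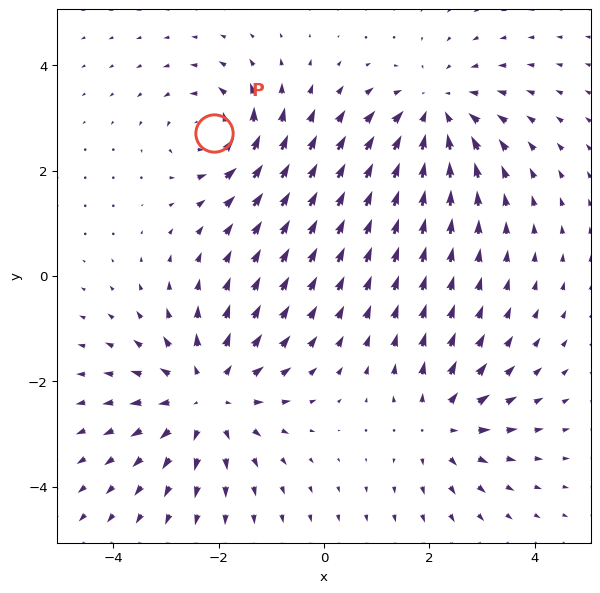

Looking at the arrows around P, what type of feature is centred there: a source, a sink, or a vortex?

vortex

At P (-2.1, 2.7) the arrows circulate counterclockwise. Divergence ≈0, curl about +4 — near-zero divergence with nonzero curl is a vortex.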